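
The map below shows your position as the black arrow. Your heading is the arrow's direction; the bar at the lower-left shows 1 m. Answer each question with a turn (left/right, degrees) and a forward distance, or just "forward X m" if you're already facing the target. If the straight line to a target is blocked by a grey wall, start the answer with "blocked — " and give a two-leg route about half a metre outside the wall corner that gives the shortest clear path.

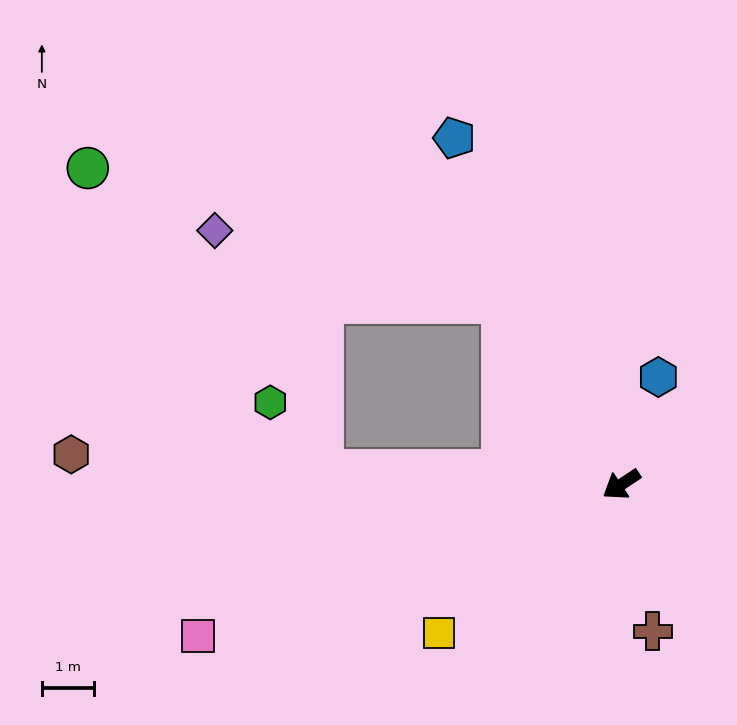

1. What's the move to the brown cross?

turn left 69°, forward 2.9 m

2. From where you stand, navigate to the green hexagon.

blocked — turn right 36°, forward 5.8 m, then turn right 51°, forward 1.7 m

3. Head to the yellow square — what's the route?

turn left 6°, forward 4.5 m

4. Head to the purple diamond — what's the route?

blocked — turn right 90°, forward 4.2 m, then turn left 43°, forward 5.7 m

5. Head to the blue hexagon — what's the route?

turn right 143°, forward 2.2 m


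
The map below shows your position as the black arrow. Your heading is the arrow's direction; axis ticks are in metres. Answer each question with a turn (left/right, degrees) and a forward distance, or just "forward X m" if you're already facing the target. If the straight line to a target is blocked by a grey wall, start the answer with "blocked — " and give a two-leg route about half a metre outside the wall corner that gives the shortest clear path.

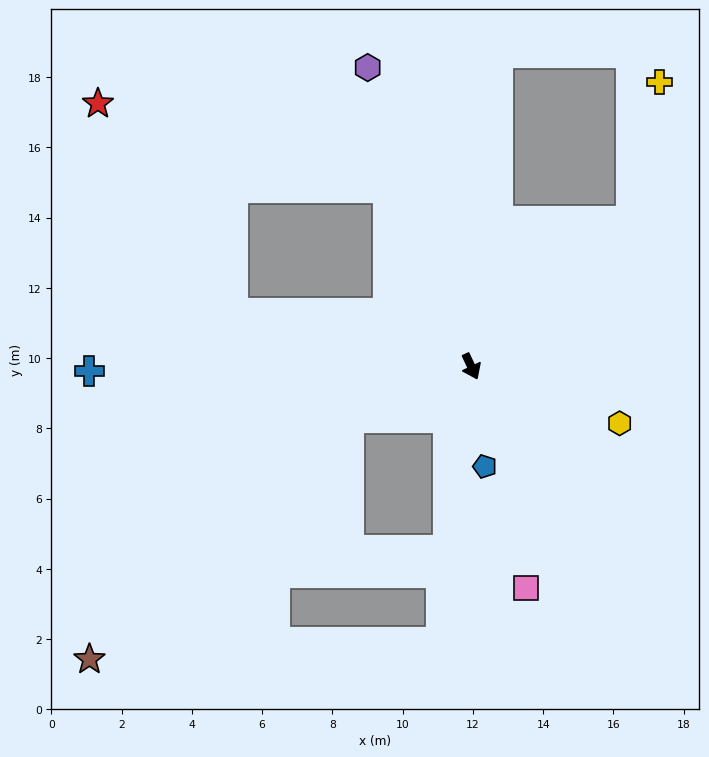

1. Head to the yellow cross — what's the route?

blocked — turn left 107°, forward 6.1 m, then turn left 36°, forward 4.0 m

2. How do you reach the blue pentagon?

turn right 18°, forward 2.9 m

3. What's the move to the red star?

blocked — turn right 128°, forward 6.9 m, then turn right 44°, forward 7.1 m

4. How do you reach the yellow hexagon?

turn left 44°, forward 4.5 m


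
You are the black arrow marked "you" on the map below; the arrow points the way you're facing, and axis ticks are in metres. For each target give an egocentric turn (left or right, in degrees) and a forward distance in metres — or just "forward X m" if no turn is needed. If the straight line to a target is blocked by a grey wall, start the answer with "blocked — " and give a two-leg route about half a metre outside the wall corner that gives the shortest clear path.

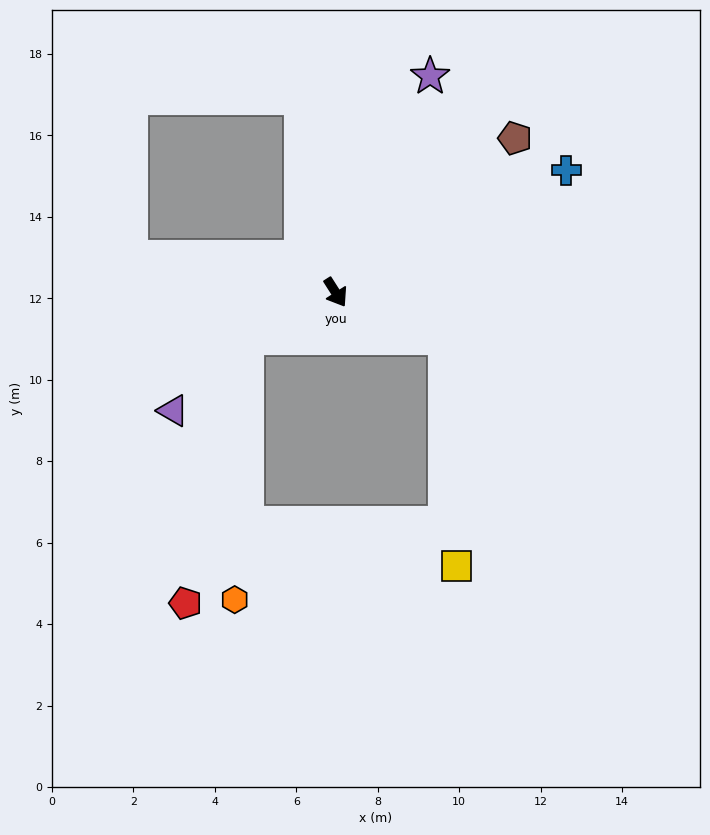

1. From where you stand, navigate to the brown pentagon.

turn left 98°, forward 5.8 m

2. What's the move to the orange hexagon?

blocked — turn right 95°, forward 2.5 m, then turn left 60°, forward 6.4 m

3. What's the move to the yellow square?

blocked — turn left 35°, forward 2.9 m, then turn right 65°, forward 5.6 m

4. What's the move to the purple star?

turn left 124°, forward 5.8 m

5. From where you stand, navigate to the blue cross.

turn left 85°, forward 6.4 m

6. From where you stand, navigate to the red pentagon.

blocked — turn right 95°, forward 2.5 m, then turn left 50°, forward 6.7 m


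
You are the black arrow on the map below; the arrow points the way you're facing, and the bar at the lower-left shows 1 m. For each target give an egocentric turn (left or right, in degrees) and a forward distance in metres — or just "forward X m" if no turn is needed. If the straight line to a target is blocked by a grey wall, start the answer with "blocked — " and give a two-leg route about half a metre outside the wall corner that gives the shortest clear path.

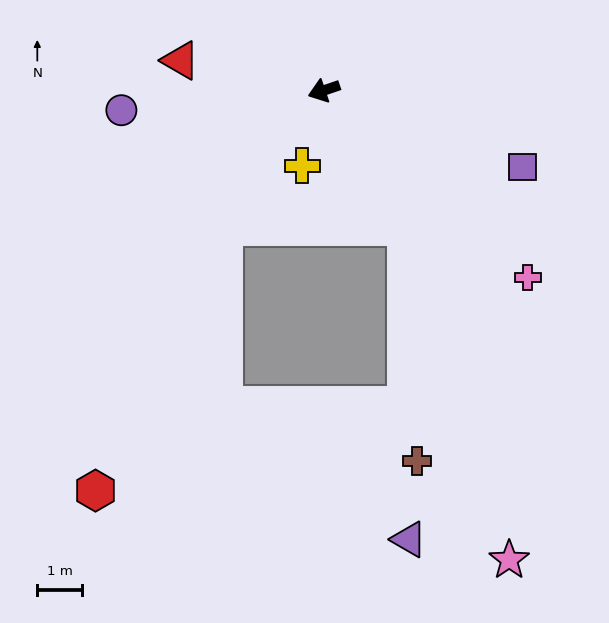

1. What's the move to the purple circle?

turn right 13°, forward 4.6 m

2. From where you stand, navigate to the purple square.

turn left 140°, forward 4.8 m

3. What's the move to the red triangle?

turn right 31°, forward 3.3 m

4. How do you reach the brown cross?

blocked — turn left 102°, forward 3.6 m, then turn right 28°, forward 5.3 m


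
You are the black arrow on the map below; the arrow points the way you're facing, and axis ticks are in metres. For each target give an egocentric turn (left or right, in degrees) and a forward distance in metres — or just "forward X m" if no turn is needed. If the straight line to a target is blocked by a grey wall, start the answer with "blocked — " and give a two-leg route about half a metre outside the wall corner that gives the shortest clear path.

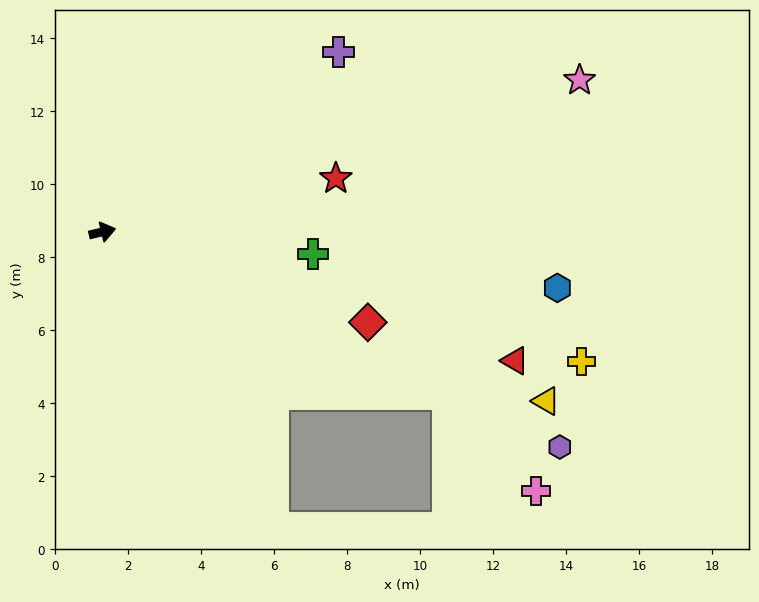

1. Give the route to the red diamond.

turn right 32°, forward 7.7 m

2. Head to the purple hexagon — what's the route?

turn right 39°, forward 13.9 m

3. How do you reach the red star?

forward 6.6 m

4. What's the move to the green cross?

turn right 19°, forward 5.8 m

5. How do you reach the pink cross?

blocked — turn right 39°, forward 10.4 m, then turn right 22°, forward 3.6 m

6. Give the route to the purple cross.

turn left 24°, forward 8.1 m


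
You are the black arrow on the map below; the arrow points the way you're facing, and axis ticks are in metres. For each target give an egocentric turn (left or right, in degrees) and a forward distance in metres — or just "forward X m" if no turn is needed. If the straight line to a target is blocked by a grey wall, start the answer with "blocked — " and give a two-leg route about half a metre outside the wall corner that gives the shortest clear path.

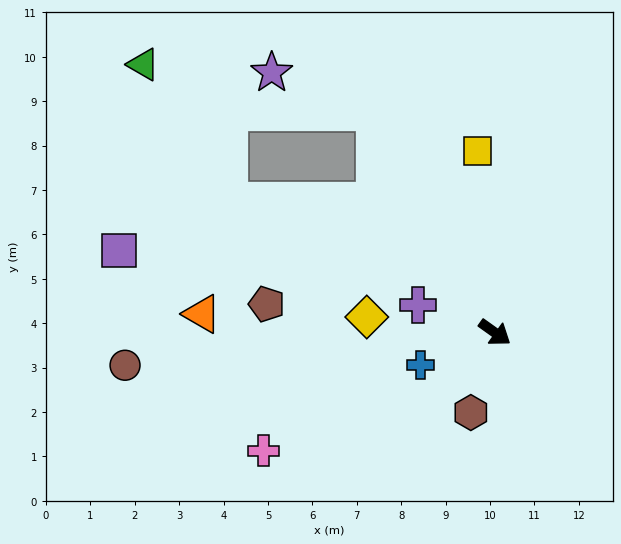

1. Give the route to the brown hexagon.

turn right 71°, forward 1.9 m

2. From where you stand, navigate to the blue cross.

turn right 121°, forward 1.8 m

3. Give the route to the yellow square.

turn left 131°, forward 4.1 m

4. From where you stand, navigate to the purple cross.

turn right 164°, forward 1.8 m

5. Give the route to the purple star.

blocked — turn left 154°, forward 5.7 m, then turn left 41°, forward 2.5 m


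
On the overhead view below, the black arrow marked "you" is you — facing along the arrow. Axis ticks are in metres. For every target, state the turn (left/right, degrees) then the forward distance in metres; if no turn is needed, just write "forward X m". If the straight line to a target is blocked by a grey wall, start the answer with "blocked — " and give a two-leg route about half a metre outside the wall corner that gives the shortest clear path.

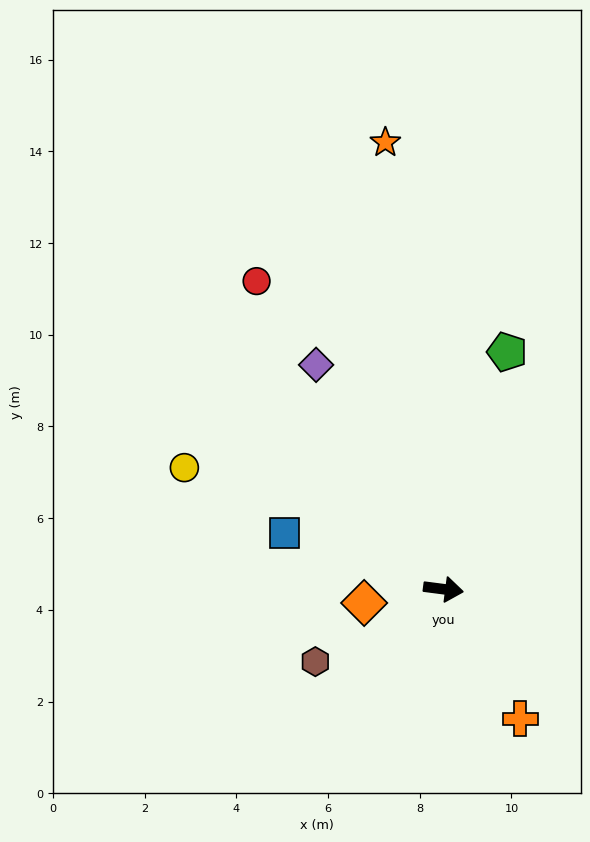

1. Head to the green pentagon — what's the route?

turn left 82°, forward 5.4 m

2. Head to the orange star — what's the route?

turn left 105°, forward 9.8 m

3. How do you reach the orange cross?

turn right 52°, forward 3.3 m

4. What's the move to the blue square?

turn left 168°, forward 3.7 m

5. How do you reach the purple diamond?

turn left 127°, forward 5.6 m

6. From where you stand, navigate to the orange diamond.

turn right 163°, forward 1.8 m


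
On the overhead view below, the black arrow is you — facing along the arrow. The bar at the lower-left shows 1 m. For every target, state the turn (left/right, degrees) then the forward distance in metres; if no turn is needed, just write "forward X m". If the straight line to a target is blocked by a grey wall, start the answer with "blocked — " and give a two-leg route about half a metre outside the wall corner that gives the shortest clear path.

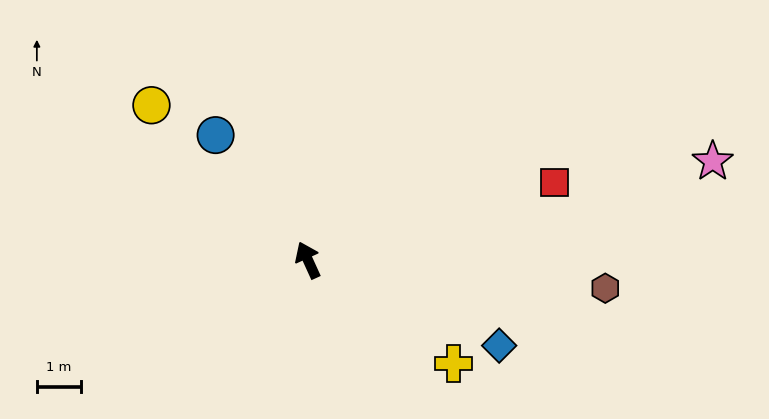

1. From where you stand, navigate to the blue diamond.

turn right 139°, forward 4.8 m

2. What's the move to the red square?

turn right 97°, forward 5.9 m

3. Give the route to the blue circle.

turn left 12°, forward 3.5 m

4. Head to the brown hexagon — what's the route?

turn right 120°, forward 6.8 m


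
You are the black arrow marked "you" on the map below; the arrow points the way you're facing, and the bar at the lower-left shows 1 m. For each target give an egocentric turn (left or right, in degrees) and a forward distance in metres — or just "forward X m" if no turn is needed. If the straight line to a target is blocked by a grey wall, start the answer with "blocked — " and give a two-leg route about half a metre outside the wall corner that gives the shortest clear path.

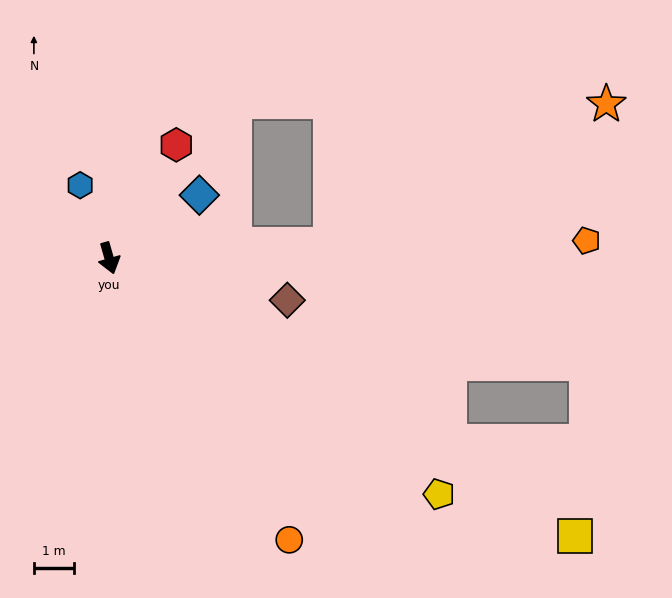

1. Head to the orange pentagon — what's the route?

turn left 76°, forward 11.9 m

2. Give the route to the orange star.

blocked — turn left 78°, forward 5.5 m, then turn left 23°, forward 7.7 m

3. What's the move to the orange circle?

turn left 17°, forward 8.3 m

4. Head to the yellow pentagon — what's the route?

turn left 38°, forward 10.1 m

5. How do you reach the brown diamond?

turn left 61°, forward 4.6 m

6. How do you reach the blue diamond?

turn left 109°, forward 2.7 m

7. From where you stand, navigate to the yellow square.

turn left 43°, forward 13.5 m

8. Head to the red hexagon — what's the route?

turn left 133°, forward 3.3 m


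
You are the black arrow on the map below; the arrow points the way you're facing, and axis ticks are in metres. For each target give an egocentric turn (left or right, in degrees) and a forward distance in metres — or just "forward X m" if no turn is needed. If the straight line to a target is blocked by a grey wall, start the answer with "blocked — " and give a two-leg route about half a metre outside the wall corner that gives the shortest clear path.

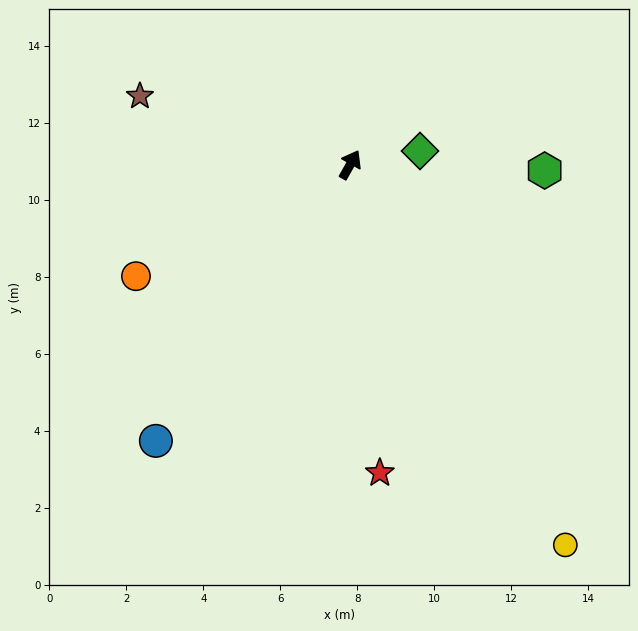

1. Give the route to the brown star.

turn left 101°, forward 5.7 m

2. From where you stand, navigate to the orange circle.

turn left 147°, forward 6.3 m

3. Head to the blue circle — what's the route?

turn left 174°, forward 8.8 m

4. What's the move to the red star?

turn right 145°, forward 8.0 m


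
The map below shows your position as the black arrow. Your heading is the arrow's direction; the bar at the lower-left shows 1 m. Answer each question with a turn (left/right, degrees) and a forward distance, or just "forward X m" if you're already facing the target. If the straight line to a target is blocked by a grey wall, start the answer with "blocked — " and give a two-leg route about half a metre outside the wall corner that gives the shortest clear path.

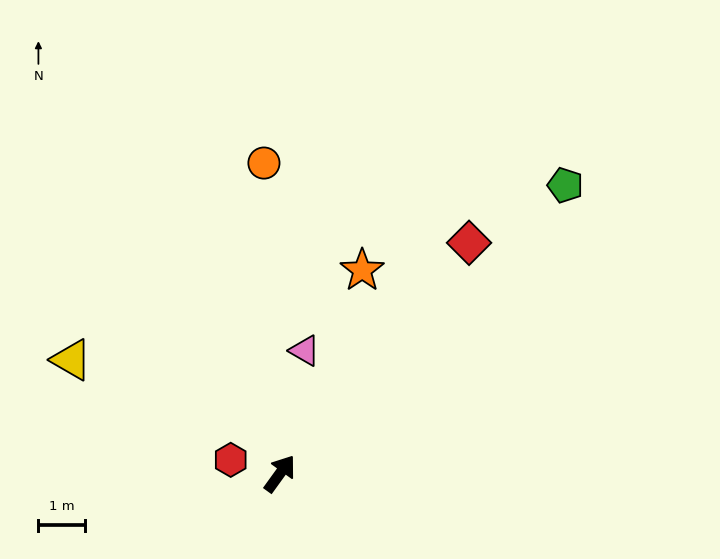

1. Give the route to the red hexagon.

turn left 110°, forward 1.1 m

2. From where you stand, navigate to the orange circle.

turn left 39°, forward 6.7 m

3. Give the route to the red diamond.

turn right 3°, forward 6.4 m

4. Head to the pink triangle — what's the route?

turn left 24°, forward 2.7 m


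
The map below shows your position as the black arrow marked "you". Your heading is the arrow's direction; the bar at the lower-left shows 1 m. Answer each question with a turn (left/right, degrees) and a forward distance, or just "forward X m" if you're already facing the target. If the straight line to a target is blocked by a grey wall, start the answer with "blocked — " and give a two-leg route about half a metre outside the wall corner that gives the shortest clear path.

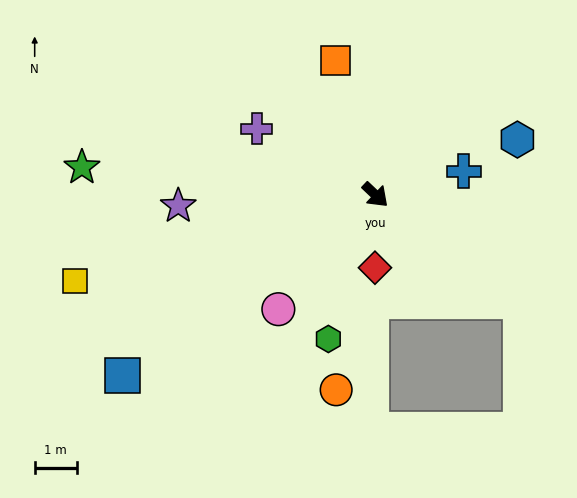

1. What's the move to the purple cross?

turn right 166°, forward 3.2 m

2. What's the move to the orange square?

turn left 150°, forward 3.3 m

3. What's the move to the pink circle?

turn right 87°, forward 3.6 m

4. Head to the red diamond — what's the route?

turn right 47°, forward 1.7 m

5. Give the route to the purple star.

turn right 133°, forward 4.7 m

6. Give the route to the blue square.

turn right 101°, forward 7.4 m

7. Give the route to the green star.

turn right 142°, forward 7.0 m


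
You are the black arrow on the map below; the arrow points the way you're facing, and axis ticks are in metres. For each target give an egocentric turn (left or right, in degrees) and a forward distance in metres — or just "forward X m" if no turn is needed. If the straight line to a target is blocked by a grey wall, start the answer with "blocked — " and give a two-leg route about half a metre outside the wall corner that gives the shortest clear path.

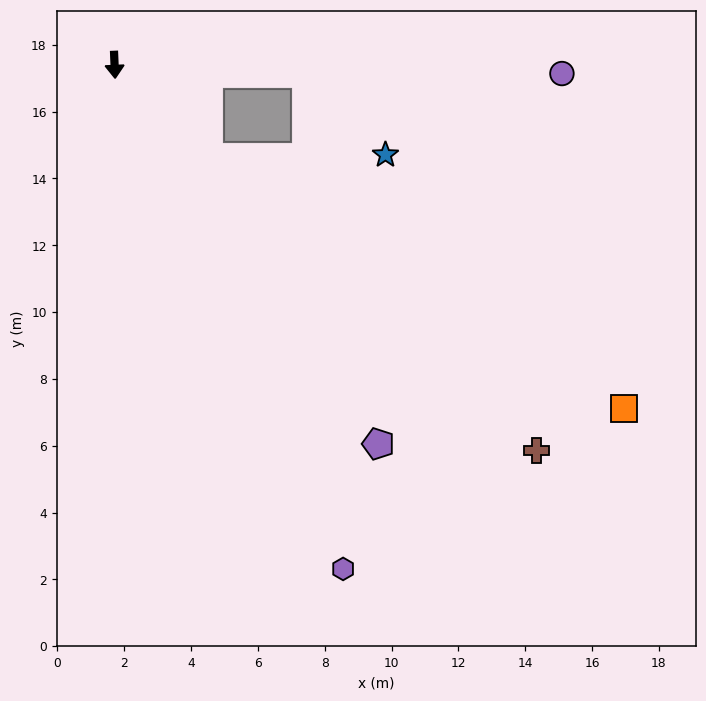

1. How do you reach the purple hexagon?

turn left 22°, forward 16.6 m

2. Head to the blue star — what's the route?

blocked — turn left 85°, forward 5.7 m, then turn right 43°, forward 3.4 m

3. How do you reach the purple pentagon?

turn left 32°, forward 13.8 m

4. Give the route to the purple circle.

turn left 86°, forward 13.4 m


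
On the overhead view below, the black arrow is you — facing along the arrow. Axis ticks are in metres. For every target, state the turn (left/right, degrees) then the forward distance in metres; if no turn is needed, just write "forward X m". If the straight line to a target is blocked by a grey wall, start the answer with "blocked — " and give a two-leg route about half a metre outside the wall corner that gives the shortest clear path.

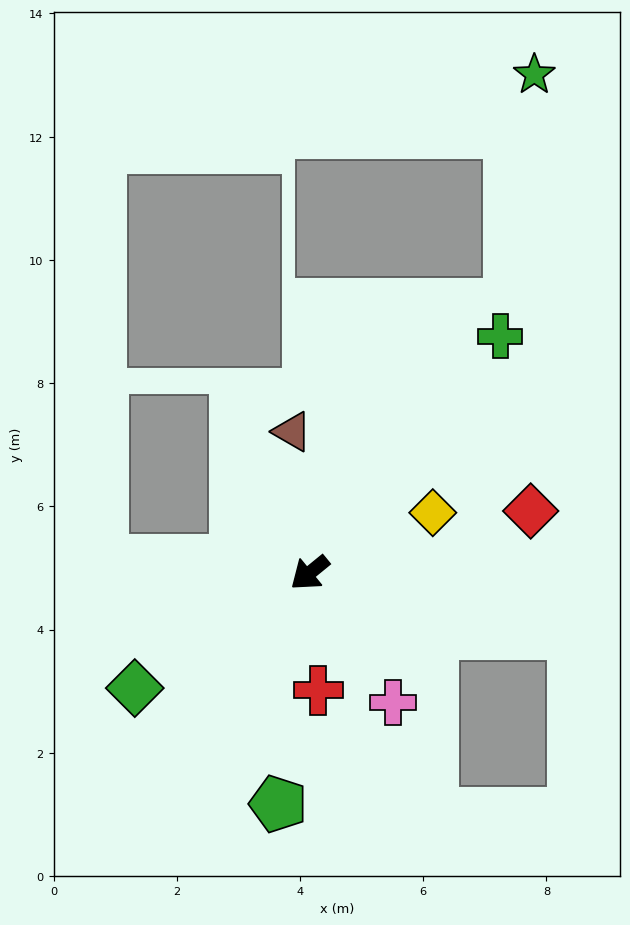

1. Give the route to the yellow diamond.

turn left 167°, forward 2.2 m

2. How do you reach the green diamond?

turn right 6°, forward 3.4 m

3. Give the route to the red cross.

turn left 55°, forward 1.9 m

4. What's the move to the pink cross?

turn left 83°, forward 2.5 m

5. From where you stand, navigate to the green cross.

turn right 168°, forward 4.9 m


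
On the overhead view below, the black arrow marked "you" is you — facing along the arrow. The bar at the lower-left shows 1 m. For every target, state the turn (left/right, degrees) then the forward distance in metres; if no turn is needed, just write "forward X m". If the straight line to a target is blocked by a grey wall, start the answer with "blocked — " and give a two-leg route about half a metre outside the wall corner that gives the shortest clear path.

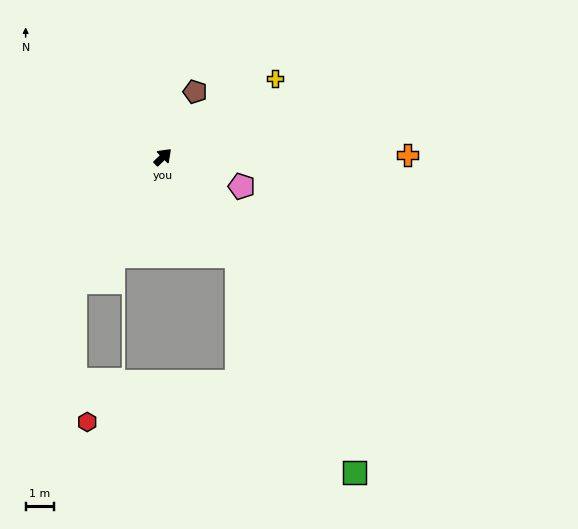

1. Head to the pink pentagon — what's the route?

turn right 65°, forward 3.0 m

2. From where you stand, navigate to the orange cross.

turn right 44°, forward 8.7 m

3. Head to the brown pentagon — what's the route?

turn left 19°, forward 2.6 m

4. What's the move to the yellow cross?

turn right 9°, forward 4.9 m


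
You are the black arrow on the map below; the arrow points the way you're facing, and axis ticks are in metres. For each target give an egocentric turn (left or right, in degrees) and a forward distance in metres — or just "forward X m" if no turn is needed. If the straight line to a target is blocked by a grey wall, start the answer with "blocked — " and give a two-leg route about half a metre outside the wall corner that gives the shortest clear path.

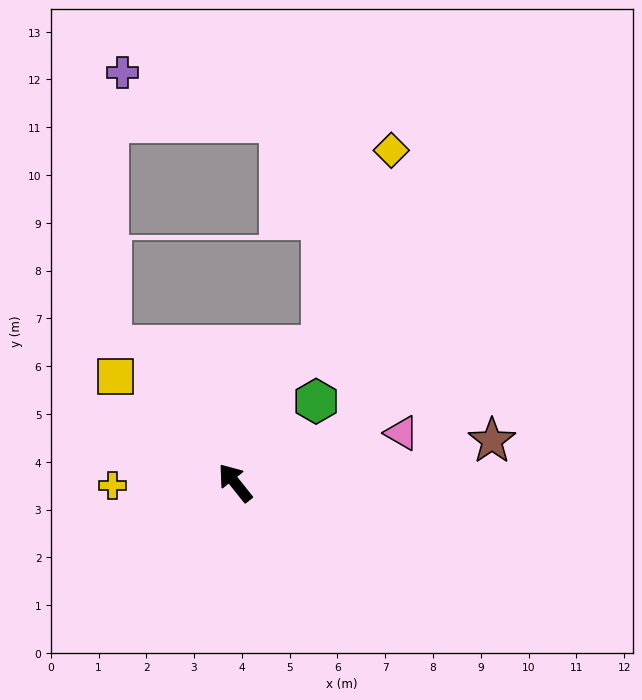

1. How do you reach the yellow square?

turn left 10°, forward 3.3 m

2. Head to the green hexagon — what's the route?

turn right 83°, forward 2.4 m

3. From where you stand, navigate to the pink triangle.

turn right 112°, forward 3.6 m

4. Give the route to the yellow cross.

turn left 53°, forward 2.6 m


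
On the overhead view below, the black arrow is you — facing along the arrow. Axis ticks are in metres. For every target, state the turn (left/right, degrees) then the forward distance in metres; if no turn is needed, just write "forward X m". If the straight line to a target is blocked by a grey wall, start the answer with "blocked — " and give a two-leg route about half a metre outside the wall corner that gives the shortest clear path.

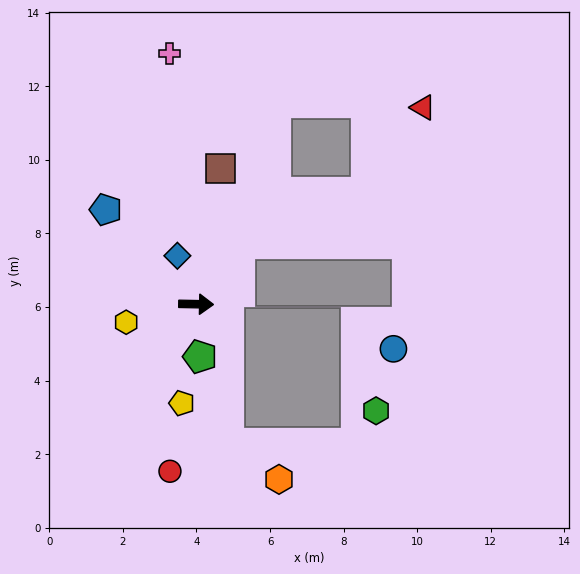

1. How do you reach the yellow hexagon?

turn right 164°, forward 2.0 m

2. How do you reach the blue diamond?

turn left 112°, forward 1.4 m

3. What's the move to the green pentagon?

turn right 85°, forward 1.4 m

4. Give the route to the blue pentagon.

turn left 135°, forward 3.6 m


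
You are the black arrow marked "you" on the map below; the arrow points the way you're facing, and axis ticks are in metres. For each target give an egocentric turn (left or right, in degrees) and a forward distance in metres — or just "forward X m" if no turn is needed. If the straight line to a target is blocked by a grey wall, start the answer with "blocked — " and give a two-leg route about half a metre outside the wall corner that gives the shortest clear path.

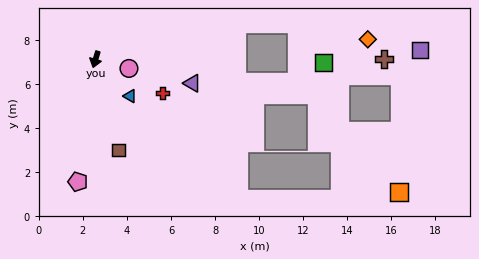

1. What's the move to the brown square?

turn left 31°, forward 4.2 m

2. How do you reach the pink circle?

turn left 92°, forward 1.6 m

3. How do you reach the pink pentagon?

turn left 8°, forward 5.6 m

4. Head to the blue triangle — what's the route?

turn left 60°, forward 2.3 m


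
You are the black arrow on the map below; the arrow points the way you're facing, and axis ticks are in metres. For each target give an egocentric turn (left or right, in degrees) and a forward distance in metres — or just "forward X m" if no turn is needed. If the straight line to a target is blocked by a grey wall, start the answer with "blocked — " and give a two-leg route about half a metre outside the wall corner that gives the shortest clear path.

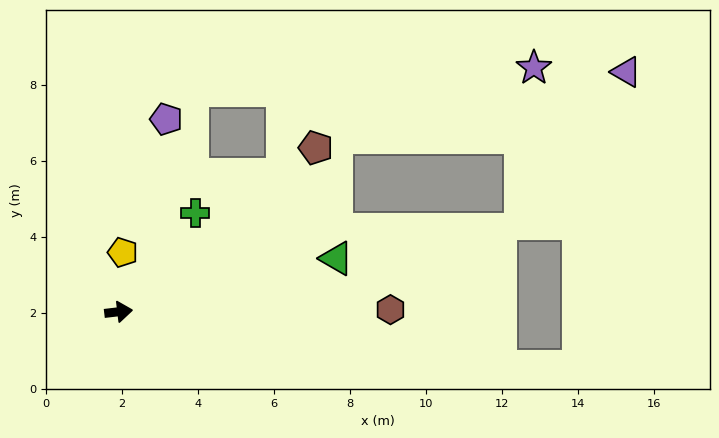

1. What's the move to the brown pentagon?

turn left 33°, forward 6.8 m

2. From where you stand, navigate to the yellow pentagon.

turn left 79°, forward 1.6 m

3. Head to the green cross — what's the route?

turn left 45°, forward 3.3 m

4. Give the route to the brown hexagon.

turn right 6°, forward 7.2 m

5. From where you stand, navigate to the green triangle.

turn left 7°, forward 5.9 m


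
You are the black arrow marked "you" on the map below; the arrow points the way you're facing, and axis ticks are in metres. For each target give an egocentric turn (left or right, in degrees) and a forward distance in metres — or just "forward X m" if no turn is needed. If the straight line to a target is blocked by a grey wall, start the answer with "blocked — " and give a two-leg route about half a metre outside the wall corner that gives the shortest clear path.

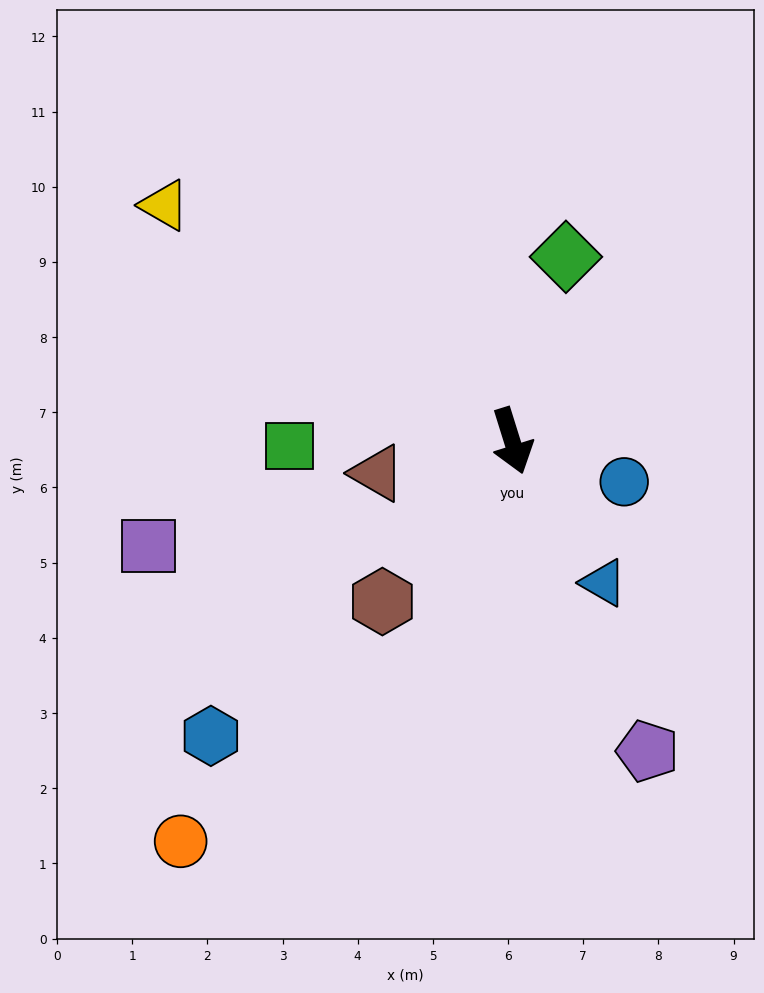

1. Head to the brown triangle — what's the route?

turn right 94°, forward 1.8 m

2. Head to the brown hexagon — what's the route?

turn right 56°, forward 2.7 m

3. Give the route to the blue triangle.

turn left 15°, forward 2.2 m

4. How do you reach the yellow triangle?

turn right 141°, forward 5.6 m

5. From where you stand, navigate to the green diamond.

turn left 146°, forward 2.6 m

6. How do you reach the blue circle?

turn left 53°, forward 1.6 m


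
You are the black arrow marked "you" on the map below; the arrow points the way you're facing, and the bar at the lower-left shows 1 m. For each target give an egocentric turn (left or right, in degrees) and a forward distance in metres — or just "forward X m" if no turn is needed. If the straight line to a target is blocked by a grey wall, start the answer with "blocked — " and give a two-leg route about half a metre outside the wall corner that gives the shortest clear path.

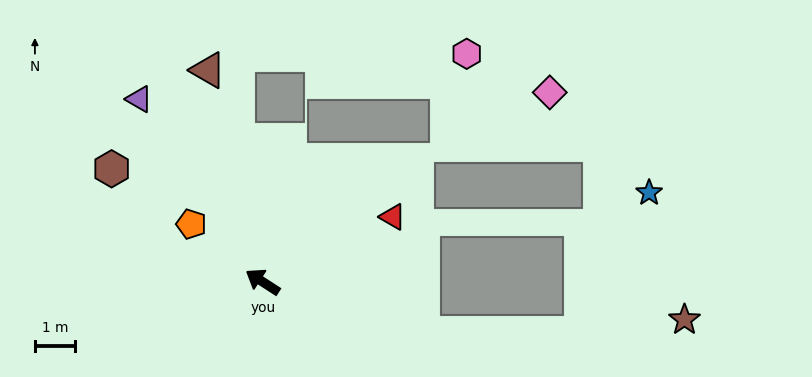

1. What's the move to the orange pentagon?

turn right 6°, forward 2.3 m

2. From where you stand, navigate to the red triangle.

turn right 121°, forward 3.6 m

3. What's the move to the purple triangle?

turn right 23°, forward 5.5 m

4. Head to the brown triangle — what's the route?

turn right 43°, forward 5.5 m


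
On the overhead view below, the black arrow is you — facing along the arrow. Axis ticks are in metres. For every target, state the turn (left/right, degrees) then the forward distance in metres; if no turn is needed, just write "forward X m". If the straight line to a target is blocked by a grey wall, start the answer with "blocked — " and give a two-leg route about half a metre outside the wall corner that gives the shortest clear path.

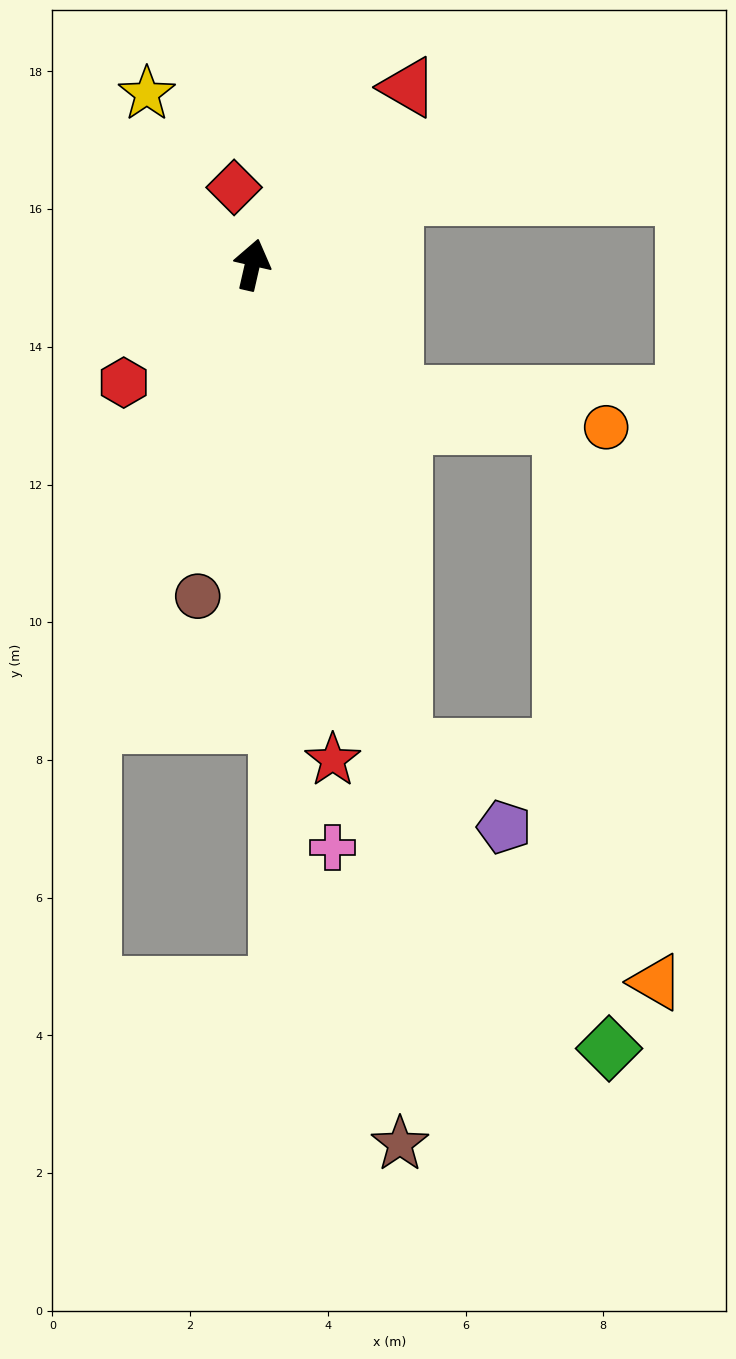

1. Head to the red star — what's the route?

turn right 158°, forward 7.3 m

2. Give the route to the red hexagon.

turn left 145°, forward 2.5 m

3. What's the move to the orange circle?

blocked — turn right 120°, forward 2.8 m, then turn left 34°, forward 3.1 m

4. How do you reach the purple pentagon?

blocked — turn right 150°, forward 7.4 m, then turn left 35°, forward 1.9 m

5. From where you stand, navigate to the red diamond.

turn left 26°, forward 1.2 m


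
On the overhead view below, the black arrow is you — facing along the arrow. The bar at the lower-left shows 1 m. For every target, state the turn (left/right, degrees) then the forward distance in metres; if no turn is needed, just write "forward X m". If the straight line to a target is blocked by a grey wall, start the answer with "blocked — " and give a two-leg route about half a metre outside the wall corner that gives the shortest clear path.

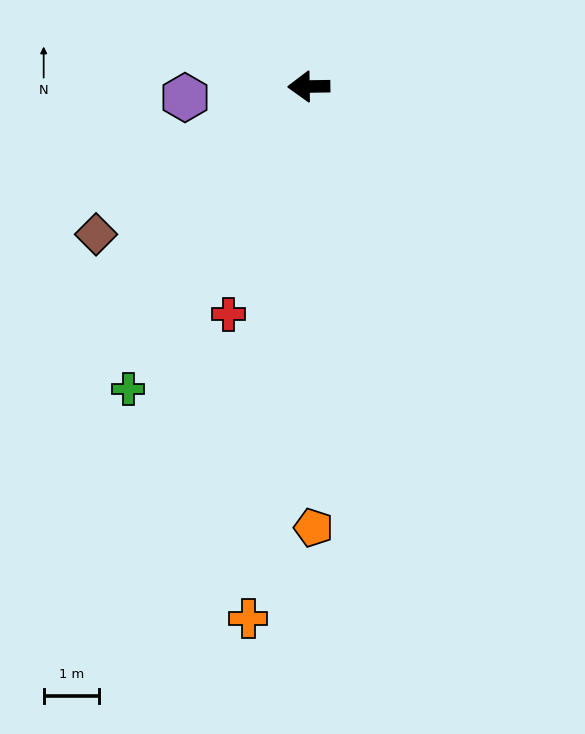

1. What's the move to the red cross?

turn left 70°, forward 4.4 m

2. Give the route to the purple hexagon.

turn left 4°, forward 2.2 m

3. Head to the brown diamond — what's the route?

turn left 34°, forward 4.7 m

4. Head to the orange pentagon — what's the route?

turn left 90°, forward 8.0 m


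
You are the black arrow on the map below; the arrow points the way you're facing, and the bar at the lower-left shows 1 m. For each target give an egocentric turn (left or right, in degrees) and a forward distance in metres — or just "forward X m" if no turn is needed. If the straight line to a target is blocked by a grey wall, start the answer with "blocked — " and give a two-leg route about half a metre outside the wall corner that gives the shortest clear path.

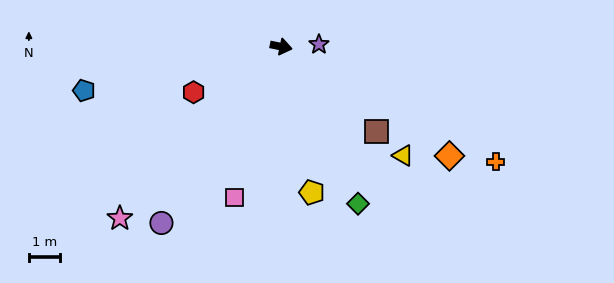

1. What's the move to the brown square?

turn right 30°, forward 4.1 m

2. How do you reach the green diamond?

turn right 52°, forward 5.7 m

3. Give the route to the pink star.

turn right 122°, forward 7.7 m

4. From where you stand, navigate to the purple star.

turn left 15°, forward 1.2 m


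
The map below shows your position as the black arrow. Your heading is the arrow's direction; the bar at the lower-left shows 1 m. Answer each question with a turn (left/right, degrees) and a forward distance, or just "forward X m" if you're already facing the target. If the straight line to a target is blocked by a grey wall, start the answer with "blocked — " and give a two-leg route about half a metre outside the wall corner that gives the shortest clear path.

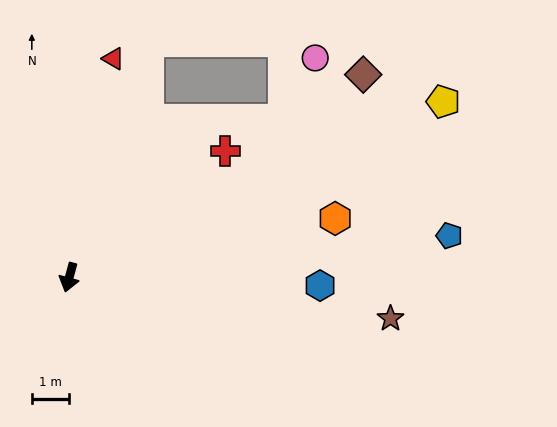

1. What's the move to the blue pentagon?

turn left 111°, forward 10.3 m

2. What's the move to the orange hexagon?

turn left 118°, forward 7.3 m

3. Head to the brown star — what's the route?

turn left 98°, forward 8.7 m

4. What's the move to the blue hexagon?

turn left 103°, forward 6.7 m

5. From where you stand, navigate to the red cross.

turn left 144°, forward 5.4 m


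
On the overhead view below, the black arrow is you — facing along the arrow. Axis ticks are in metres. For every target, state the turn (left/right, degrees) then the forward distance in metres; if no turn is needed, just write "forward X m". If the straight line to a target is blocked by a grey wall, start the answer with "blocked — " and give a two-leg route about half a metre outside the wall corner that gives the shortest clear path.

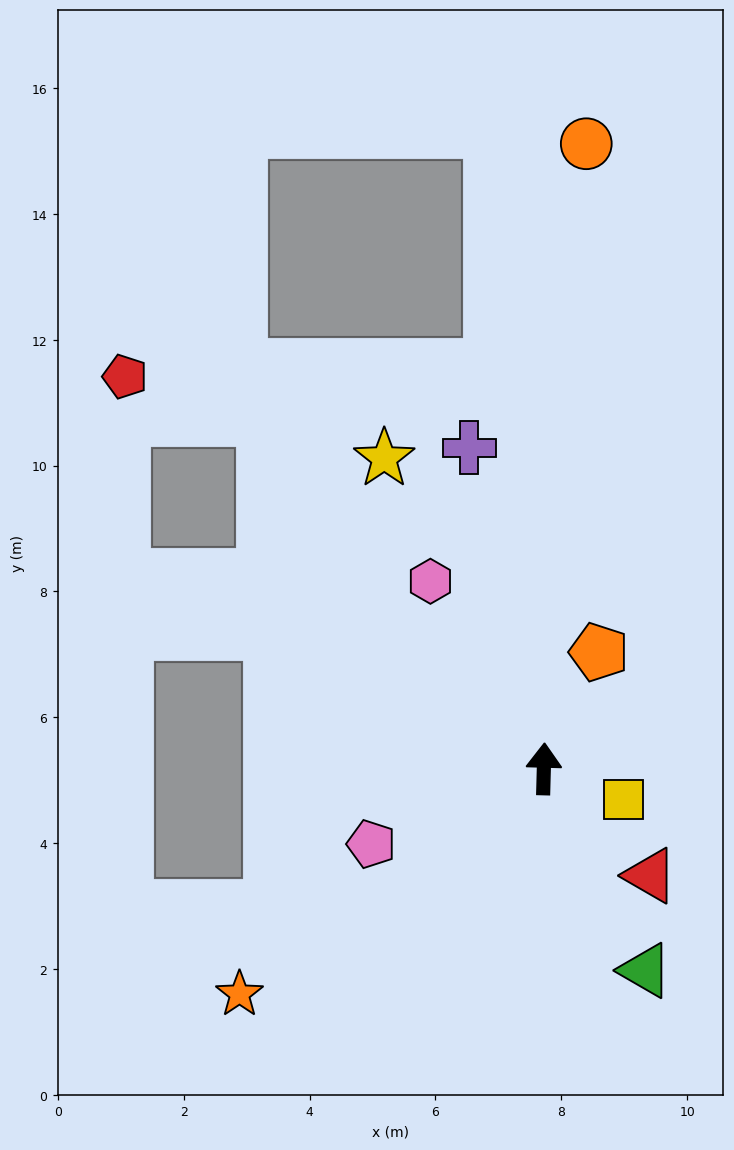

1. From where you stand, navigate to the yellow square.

turn right 110°, forward 1.4 m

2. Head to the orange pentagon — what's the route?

turn right 24°, forward 2.1 m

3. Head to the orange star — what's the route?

turn left 128°, forward 6.0 m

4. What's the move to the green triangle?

turn right 152°, forward 3.6 m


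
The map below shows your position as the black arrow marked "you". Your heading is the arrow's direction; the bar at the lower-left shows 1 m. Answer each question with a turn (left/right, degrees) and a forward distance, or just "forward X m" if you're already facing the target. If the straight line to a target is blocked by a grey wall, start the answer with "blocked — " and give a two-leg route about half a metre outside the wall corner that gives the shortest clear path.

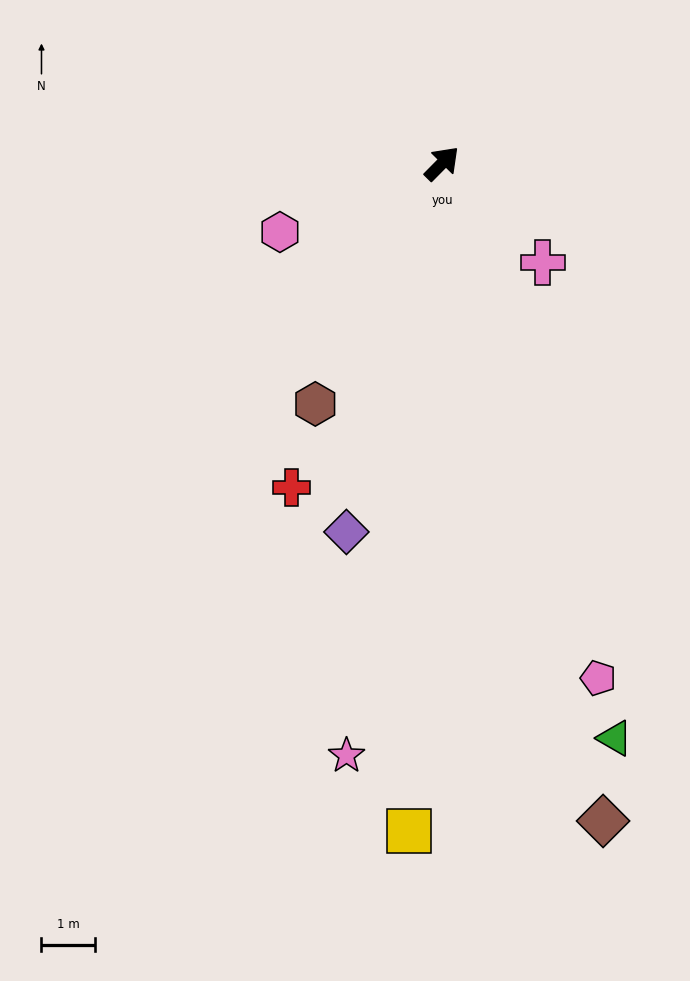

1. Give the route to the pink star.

turn right 145°, forward 11.2 m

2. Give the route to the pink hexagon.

turn left 158°, forward 3.3 m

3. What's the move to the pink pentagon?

turn right 118°, forward 10.0 m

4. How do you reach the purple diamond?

turn right 150°, forward 7.1 m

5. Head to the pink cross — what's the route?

turn right 90°, forward 2.6 m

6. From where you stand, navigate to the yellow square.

turn right 138°, forward 12.5 m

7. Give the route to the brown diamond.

turn right 122°, forward 12.6 m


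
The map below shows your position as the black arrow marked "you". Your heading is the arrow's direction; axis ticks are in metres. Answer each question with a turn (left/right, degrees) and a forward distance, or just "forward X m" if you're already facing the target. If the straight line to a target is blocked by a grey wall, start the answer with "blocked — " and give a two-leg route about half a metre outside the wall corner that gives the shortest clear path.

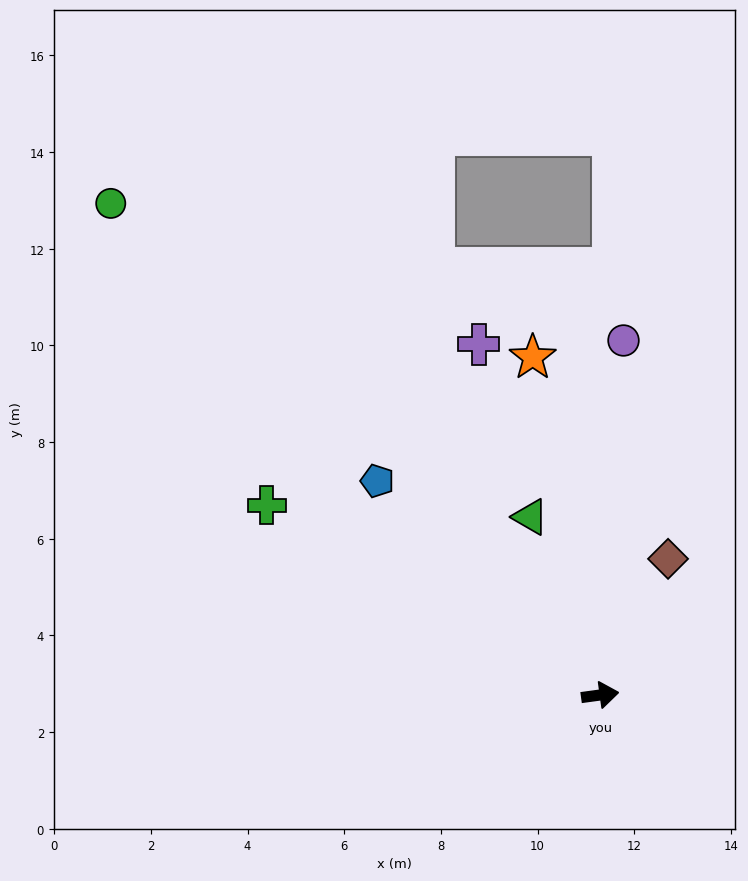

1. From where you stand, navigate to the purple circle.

turn left 78°, forward 7.4 m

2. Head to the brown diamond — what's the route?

turn left 56°, forward 3.1 m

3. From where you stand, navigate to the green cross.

turn left 143°, forward 7.9 m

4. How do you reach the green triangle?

turn left 104°, forward 4.0 m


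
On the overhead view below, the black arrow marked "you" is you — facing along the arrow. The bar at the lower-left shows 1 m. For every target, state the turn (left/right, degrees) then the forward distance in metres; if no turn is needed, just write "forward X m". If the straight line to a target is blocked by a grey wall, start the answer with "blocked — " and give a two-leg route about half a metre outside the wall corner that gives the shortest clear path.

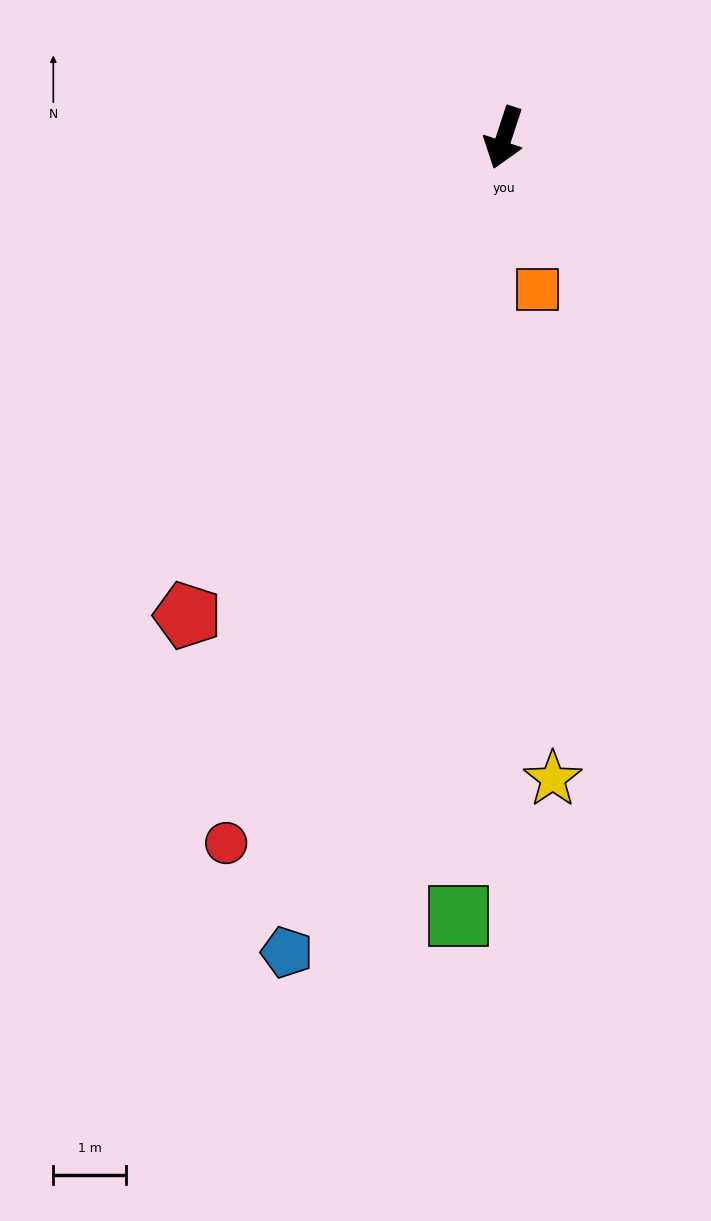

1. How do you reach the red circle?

turn right 3°, forward 10.5 m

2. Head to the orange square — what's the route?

turn left 31°, forward 2.1 m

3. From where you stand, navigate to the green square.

turn left 15°, forward 10.8 m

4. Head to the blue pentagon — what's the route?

turn left 3°, forward 11.7 m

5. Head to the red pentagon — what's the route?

turn right 15°, forward 7.9 m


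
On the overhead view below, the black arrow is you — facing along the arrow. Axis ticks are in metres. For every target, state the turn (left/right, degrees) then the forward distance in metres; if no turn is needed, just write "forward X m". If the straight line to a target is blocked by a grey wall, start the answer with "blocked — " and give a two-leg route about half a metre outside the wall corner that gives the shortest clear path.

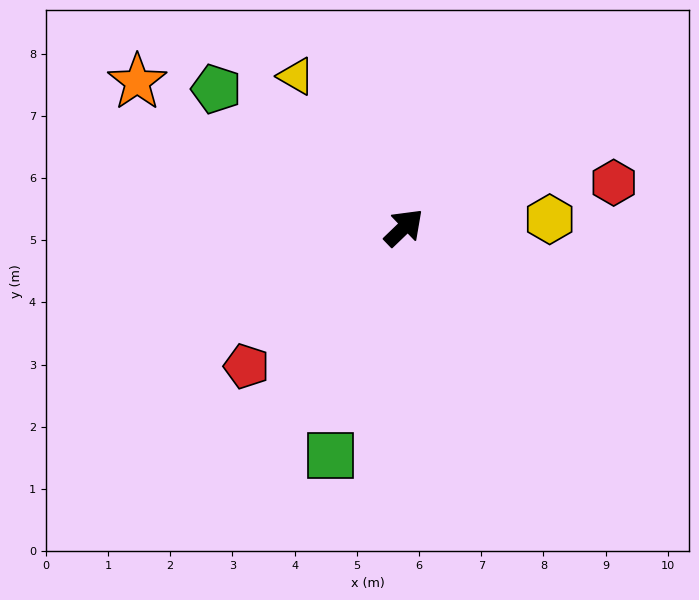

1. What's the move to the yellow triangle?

turn left 82°, forward 3.0 m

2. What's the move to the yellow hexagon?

turn right 41°, forward 2.3 m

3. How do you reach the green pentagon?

turn left 100°, forward 3.7 m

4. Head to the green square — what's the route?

turn right 152°, forward 3.9 m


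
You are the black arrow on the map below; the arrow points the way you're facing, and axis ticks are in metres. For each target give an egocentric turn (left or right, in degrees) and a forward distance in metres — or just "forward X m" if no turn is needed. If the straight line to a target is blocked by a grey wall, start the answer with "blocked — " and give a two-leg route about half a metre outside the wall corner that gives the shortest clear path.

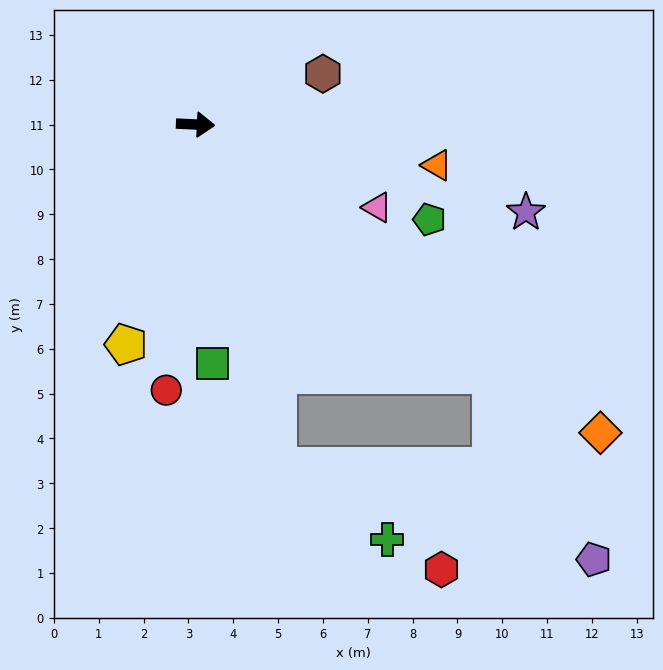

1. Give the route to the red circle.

turn right 94°, forward 6.0 m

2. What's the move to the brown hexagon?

turn left 24°, forward 3.1 m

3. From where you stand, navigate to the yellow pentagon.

turn right 105°, forward 5.1 m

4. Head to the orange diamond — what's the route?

turn right 35°, forward 11.4 m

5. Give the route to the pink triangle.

turn right 22°, forward 4.5 m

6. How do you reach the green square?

turn right 83°, forward 5.4 m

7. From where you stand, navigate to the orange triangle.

turn right 7°, forward 5.5 m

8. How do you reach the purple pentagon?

blocked — turn right 38°, forward 8.6 m, then turn right 20°, forward 4.7 m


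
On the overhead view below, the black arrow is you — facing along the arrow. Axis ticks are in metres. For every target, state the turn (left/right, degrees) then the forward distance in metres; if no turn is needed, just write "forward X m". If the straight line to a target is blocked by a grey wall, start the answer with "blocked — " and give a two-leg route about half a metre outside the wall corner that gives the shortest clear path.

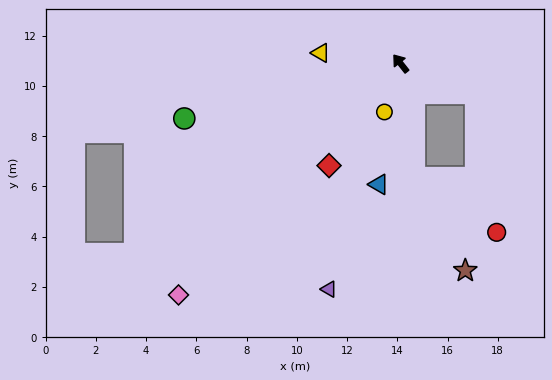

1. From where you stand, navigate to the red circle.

blocked — turn left 149°, forward 4.6 m, then turn left 49°, forward 3.9 m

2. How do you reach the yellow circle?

turn left 123°, forward 2.0 m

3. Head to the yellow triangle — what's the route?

turn left 44°, forward 3.2 m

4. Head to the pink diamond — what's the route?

turn left 98°, forward 12.8 m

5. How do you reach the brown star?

blocked — turn left 149°, forward 4.6 m, then turn left 21°, forward 4.2 m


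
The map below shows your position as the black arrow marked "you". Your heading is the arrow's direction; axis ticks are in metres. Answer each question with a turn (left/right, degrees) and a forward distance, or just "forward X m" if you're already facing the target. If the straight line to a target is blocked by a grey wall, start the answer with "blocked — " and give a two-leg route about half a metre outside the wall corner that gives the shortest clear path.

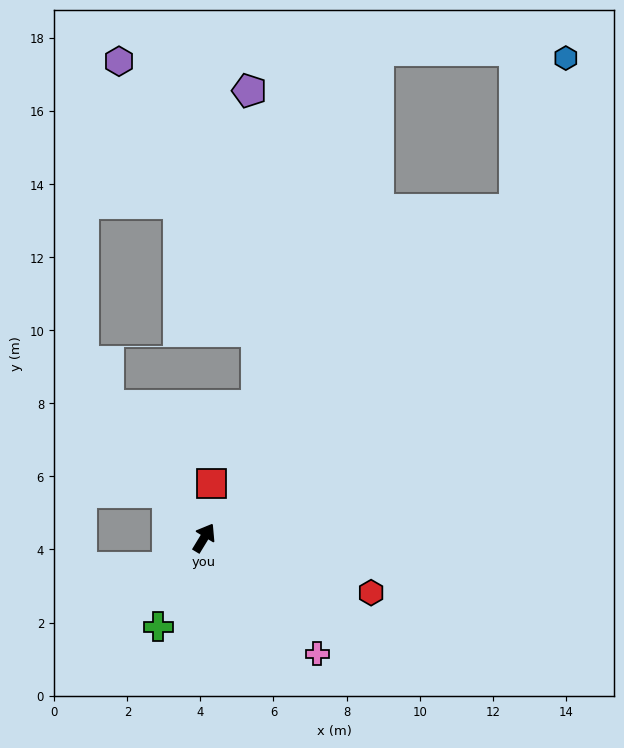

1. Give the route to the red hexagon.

turn right 77°, forward 4.8 m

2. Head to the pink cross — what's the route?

turn right 104°, forward 4.4 m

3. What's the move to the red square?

turn left 24°, forward 1.5 m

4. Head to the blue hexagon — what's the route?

blocked — turn right 12°, forward 12.4 m, then turn left 24°, forward 4.4 m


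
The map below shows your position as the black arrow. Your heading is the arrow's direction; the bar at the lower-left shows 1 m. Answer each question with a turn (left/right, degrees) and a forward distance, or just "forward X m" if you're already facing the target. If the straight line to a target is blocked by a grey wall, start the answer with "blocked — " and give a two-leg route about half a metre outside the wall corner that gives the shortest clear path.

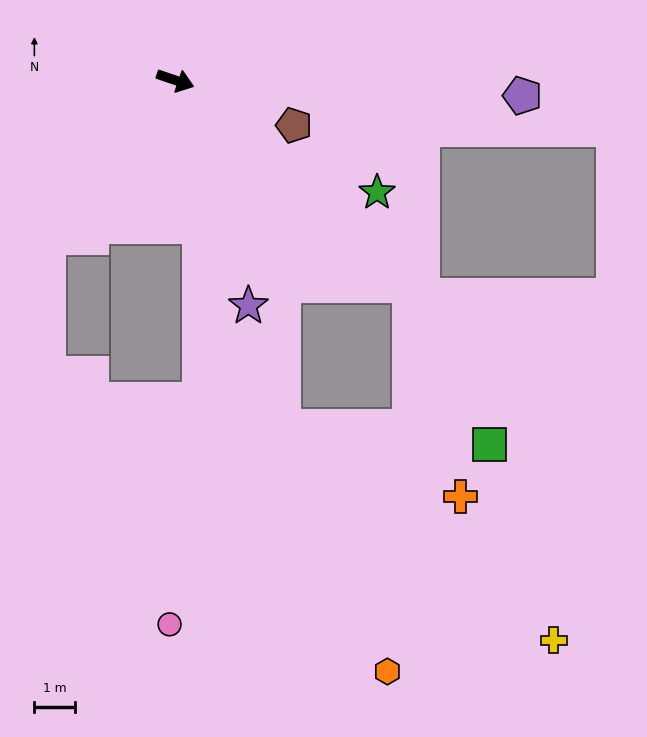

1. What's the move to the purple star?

turn right 53°, forward 5.8 m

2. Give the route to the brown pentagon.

forward 3.1 m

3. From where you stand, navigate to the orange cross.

blocked — turn right 22°, forward 7.6 m, then turn right 35°, forward 5.3 m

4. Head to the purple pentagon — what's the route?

turn left 16°, forward 8.5 m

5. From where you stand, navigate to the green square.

blocked — turn right 22°, forward 7.6 m, then turn right 22°, forward 4.3 m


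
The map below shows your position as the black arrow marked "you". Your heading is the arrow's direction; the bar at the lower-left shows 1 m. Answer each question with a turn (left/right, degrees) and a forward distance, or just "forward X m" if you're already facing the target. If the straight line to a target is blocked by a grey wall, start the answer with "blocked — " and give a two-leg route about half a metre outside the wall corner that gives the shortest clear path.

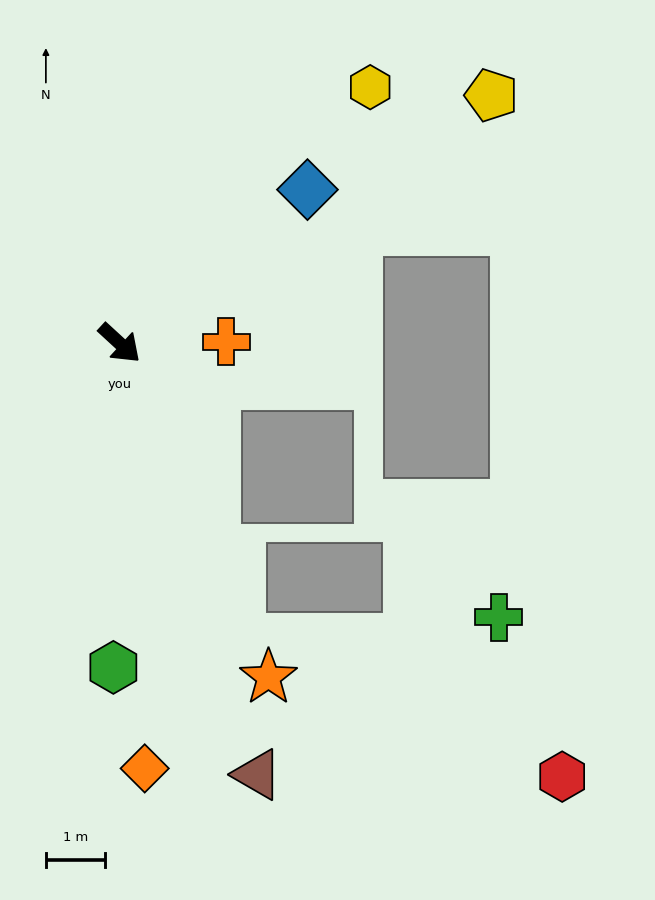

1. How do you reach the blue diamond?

turn left 82°, forward 4.1 m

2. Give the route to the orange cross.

turn left 43°, forward 1.8 m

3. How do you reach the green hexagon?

turn right 49°, forward 5.5 m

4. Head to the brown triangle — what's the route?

turn right 30°, forward 7.7 m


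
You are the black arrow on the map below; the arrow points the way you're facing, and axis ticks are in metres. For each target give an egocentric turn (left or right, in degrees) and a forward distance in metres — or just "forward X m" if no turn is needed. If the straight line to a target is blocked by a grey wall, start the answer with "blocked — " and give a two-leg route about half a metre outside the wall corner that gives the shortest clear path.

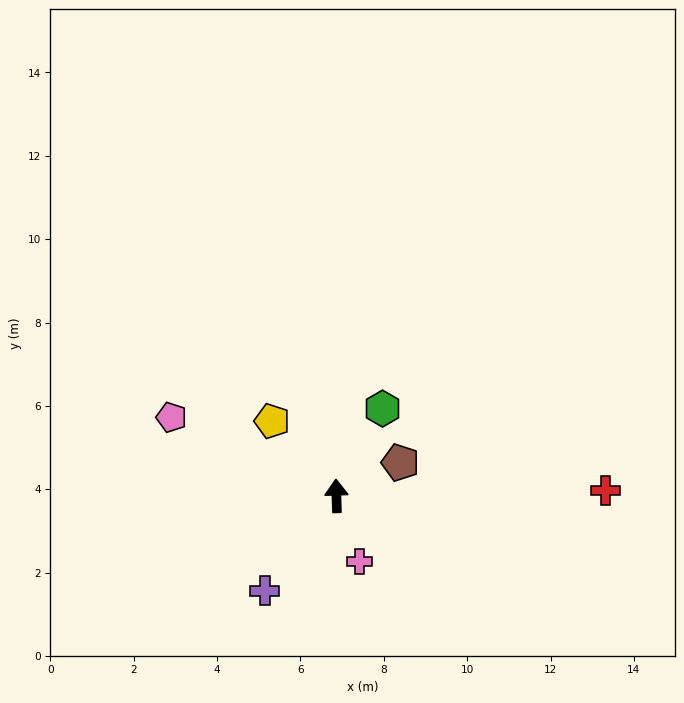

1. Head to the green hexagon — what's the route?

turn right 30°, forward 2.4 m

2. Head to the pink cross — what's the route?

turn right 163°, forward 1.7 m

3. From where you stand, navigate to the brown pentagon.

turn right 64°, forward 1.7 m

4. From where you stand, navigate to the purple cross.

turn left 141°, forward 2.9 m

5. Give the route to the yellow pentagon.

turn left 39°, forward 2.4 m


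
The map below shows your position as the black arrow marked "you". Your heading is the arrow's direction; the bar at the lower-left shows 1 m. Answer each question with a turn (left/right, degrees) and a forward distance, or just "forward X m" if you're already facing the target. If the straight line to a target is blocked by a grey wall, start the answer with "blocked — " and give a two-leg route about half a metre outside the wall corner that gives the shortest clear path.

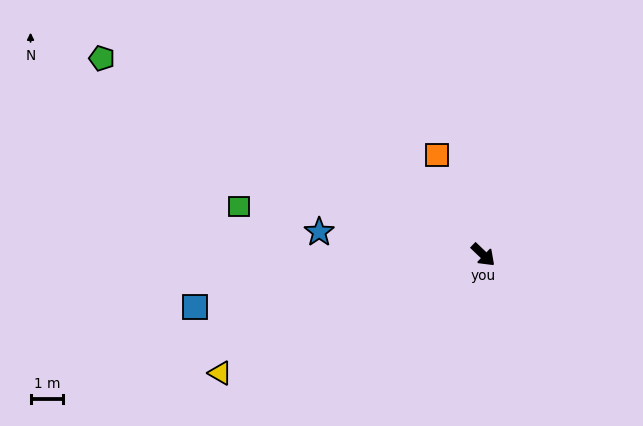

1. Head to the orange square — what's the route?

turn left 159°, forward 3.4 m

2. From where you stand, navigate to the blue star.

turn right 144°, forward 5.1 m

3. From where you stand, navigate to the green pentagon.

turn right 164°, forward 13.1 m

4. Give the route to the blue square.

turn right 126°, forward 9.0 m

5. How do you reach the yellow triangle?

turn right 112°, forward 8.8 m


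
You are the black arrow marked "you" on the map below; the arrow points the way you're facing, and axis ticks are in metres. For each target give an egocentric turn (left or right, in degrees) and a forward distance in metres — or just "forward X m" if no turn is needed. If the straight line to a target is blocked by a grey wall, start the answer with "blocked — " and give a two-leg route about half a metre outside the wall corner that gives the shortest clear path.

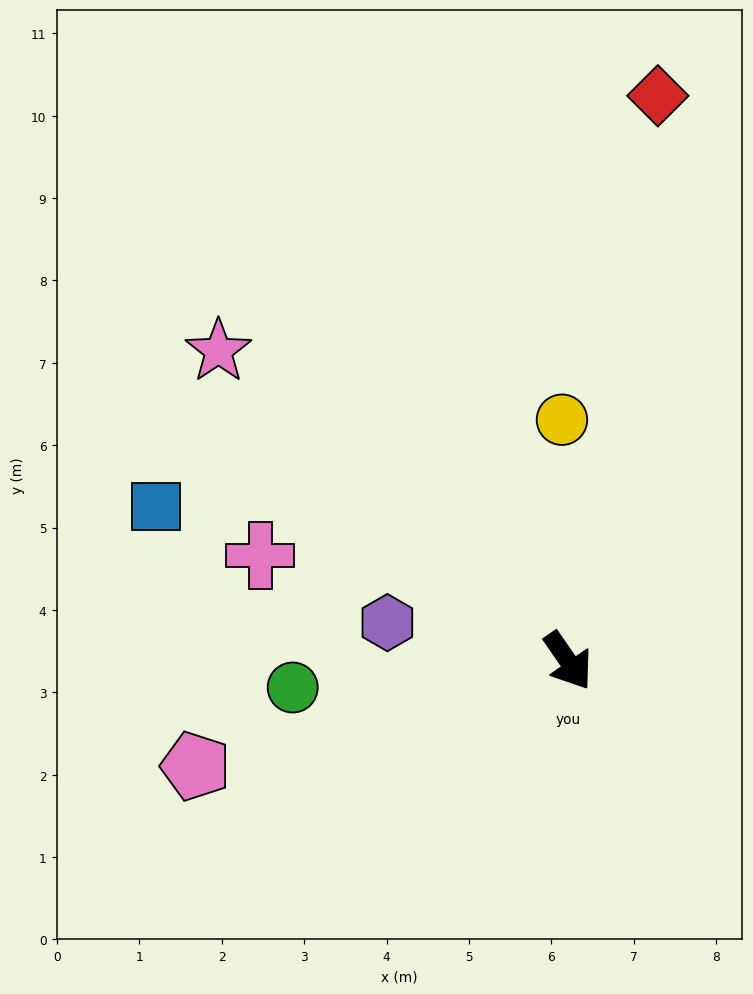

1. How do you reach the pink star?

turn right 166°, forward 5.7 m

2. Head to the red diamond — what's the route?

turn left 136°, forward 6.9 m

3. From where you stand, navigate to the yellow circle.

turn left 147°, forward 2.9 m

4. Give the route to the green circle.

turn right 119°, forward 3.4 m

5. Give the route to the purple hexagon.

turn right 137°, forward 2.2 m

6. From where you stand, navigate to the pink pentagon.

turn right 109°, forward 4.7 m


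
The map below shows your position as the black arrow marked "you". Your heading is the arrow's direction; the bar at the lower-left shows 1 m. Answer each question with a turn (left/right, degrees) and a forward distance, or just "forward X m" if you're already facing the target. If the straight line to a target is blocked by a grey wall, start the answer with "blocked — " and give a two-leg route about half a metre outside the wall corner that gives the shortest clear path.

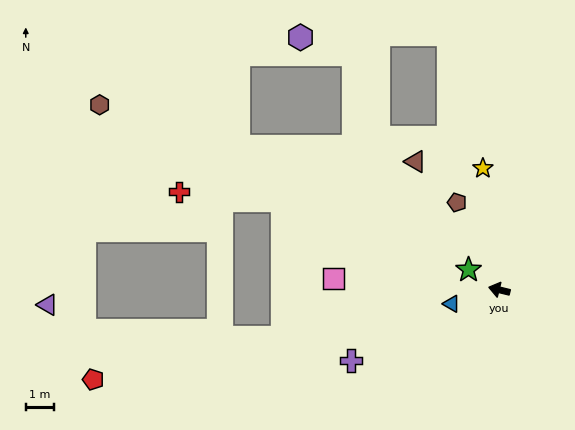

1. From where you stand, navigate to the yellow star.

turn right 69°, forward 4.4 m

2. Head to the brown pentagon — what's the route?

turn right 50°, forward 3.5 m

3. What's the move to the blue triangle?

turn left 30°, forward 1.8 m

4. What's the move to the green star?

turn right 19°, forward 1.3 m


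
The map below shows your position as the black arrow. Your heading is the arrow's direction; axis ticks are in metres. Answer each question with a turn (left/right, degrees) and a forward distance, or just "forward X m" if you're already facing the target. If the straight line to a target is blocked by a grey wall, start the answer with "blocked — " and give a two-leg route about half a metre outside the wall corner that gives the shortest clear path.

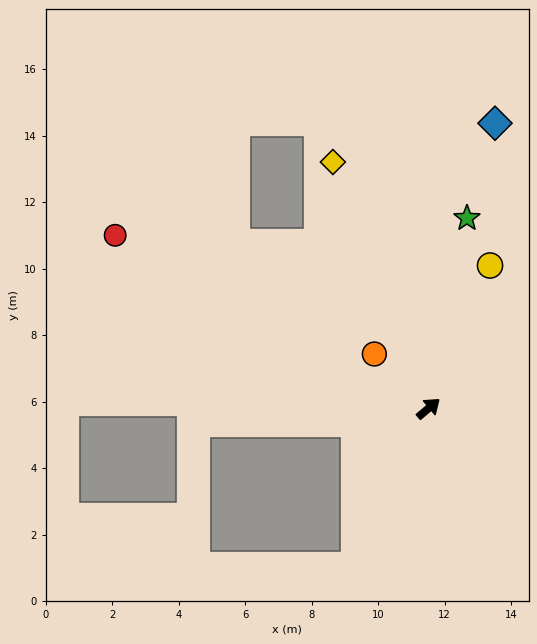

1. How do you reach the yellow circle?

turn left 27°, forward 4.7 m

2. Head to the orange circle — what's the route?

turn left 95°, forward 2.3 m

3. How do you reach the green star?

turn left 38°, forward 5.8 m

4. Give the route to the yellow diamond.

turn left 71°, forward 7.9 m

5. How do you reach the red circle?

turn left 111°, forward 10.8 m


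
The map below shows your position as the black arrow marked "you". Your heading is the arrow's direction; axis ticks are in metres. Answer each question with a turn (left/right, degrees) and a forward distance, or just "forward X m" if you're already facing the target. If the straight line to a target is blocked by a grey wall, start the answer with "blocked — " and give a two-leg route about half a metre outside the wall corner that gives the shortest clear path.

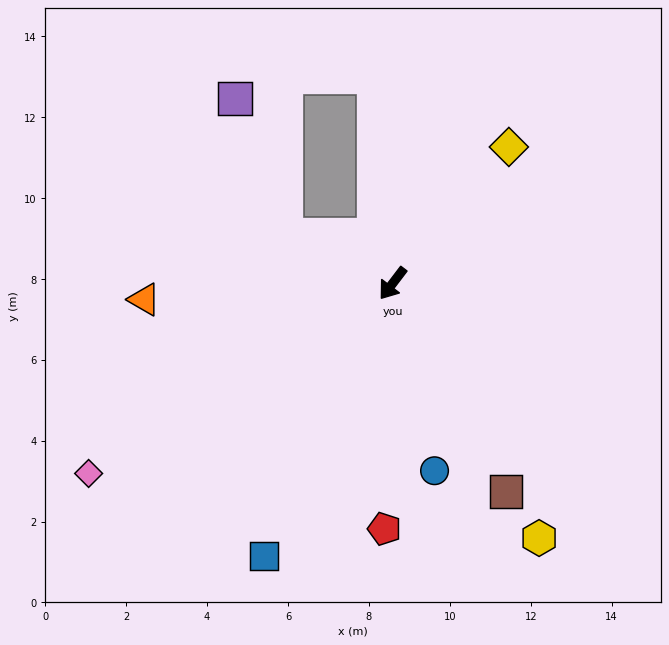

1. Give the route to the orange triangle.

turn right 49°, forward 6.2 m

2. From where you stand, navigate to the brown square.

turn left 66°, forward 5.9 m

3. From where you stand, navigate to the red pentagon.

turn left 35°, forward 6.1 m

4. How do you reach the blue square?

turn left 12°, forward 7.4 m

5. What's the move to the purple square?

blocked — turn right 77°, forward 2.9 m, then turn right 46°, forward 3.6 m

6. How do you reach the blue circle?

turn left 50°, forward 4.7 m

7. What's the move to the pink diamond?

turn right 21°, forward 8.9 m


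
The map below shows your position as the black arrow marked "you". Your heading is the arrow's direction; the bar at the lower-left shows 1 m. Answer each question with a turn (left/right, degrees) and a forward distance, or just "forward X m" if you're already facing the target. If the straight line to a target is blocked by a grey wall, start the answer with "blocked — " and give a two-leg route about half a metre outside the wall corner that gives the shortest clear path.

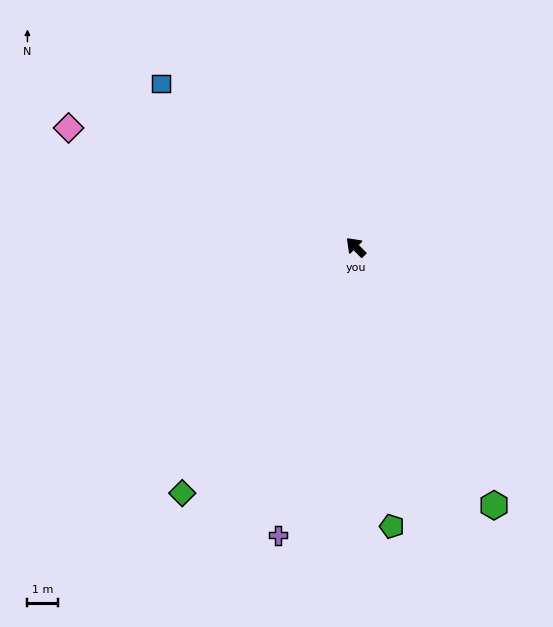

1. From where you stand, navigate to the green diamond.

turn left 100°, forward 9.7 m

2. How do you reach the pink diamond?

turn left 23°, forward 10.1 m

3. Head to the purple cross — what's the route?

turn left 120°, forward 9.7 m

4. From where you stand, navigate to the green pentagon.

turn left 143°, forward 9.1 m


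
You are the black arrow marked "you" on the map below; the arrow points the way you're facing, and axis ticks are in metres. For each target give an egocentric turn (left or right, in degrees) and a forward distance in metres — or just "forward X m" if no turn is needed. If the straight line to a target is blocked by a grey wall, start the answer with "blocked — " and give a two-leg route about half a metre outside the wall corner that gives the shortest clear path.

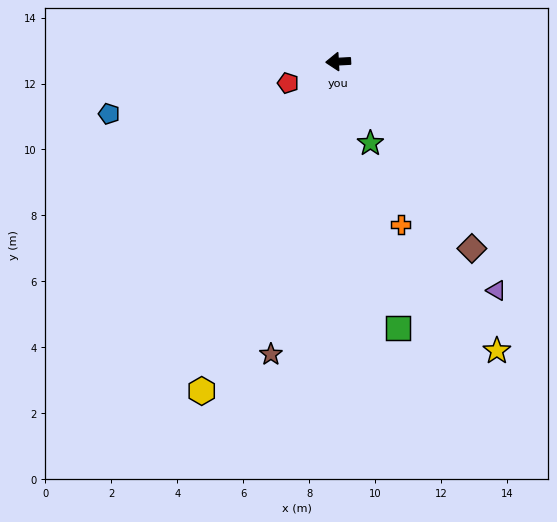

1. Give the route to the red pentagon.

turn left 20°, forward 1.7 m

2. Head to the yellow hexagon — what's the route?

turn left 64°, forward 10.8 m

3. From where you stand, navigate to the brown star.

turn left 74°, forward 9.1 m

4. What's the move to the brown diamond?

turn left 123°, forward 7.0 m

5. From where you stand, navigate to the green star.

turn left 108°, forward 2.7 m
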